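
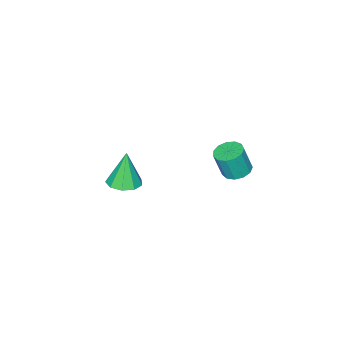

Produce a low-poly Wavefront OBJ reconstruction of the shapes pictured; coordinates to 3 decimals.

v 0.08 -1.53 -3.832
v 0.845 -1.574 -3.687
v -0.24 -1.67 -2.188
v 0.686 -1.065 -3.674
v 0.243 -0.773 -3.736
v -0.276 -0.836 -3.842
v -0.629 -1.224 -3.943
v -0.65 -1.755 -3.993
v -0.329 -2.18 -3.967
v 0.182 -2.302 -3.877
v 0.646 -2.062 -3.767
v -0.841 3.822 -0.204
v -0.314 4.165 -0.249
v -0.052 3.92 0.938
v -0.579 3.578 0.984
v -0.57 4.388 -0.147
v -0.308 4.143 1.041
v -0.912 4.432 -0.062
v -0.651 4.187 1.125
v -1.231 4.283 -0.023
v -0.97 4.038 1.164
v -1.427 3.987 -0.041
v -1.165 3.742 1.146
v -1.436 3.639 -0.111
v -1.175 3.394 1.077
v -1.256 3.349 -0.21
v -0.995 3.104 0.978
v -0.945 3.21 -0.307
v -0.684 2.965 0.88
v -0.6 3.265 -0.371
v -0.339 3.02 0.816
v -0.332 3.497 -0.383
v -0.071 3.252 0.805
v -0.225 3.832 -0.337
v 0.036 3.588 0.85
f 2 1 4
f 2 4 3
f 4 1 5
f 4 5 3
f 5 1 6
f 5 6 3
f 6 1 7
f 6 7 3
f 7 1 8
f 7 8 3
f 8 1 9
f 8 9 3
f 9 1 10
f 9 10 3
f 10 1 11
f 10 11 3
f 11 1 2
f 11 2 3
f 13 12 16
f 13 16 14
f 14 16 17
f 14 17 15
f 16 12 18
f 16 18 17
f 17 18 19
f 17 19 15
f 18 12 20
f 18 20 19
f 19 20 21
f 19 21 15
f 20 12 22
f 20 22 21
f 21 22 23
f 21 23 15
f 22 12 24
f 22 24 23
f 23 24 25
f 23 25 15
f 24 12 26
f 24 26 25
f 25 26 27
f 25 27 15
f 26 12 28
f 26 28 27
f 27 28 29
f 27 29 15
f 28 12 30
f 28 30 29
f 29 30 31
f 29 31 15
f 30 12 32
f 30 32 31
f 31 32 33
f 31 33 15
f 32 12 34
f 32 34 33
f 33 34 35
f 33 35 15
f 34 12 13
f 34 13 35
f 35 13 14
f 35 14 15



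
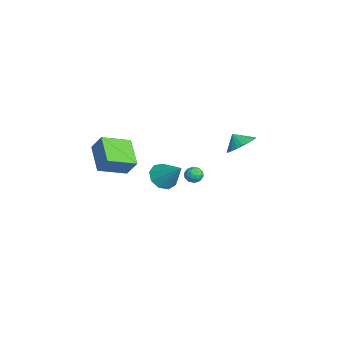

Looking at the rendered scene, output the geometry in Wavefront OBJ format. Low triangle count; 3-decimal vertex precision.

v -2.309 -0.798 -0.267
v -1.611 -0.538 -1.02
v -1.171 0.238 1.147
v -2.128 -0.031 -0.975
v -2.73 0.116 -0.599
v -3.135 -0.164 -0.067
v -3.154 -0.741 0.372
v -2.777 -1.345 0.512
v -2.182 -1.693 0.287
v -1.646 -1.623 -0.196
v -1.421 -1.166 -0.712
v 1.256 -5.072 2.732
v -0.663 -5.332 3.667
v 0.656 -3.251 2.007
v -1.263 -3.51 2.942
v 1.723 -4.47 3.858
v -0.196 -4.729 4.793
v 1.123 -2.648 3.133
v -0.796 -2.908 4.068
v -1.749 4.033 2.7
v -0.989 4.41 3.384
v -2.191 3.507 3.48
v -1.311 4.728 3.416
v -1.708 4.926 3.324
v -2.113 4.969 3.124
v -2.454 4.85 2.851
v -2.674 4.59 2.551
v -2.734 4.234 2.277
v -2.623 3.843 2.077
v -2.361 3.485 1.984
v -1.994 3.221 2.014
v -1.584 3.098 2.164
v -1.202 3.137 2.406
v -0.916 3.33 2.698
v -0.773 3.645 2.991
v -0.799 4.027 3.234
v 2.012 1.086 2.194
v 2.335 1.245 2.712
v 1.985 0.115 2.508
v 2.308 0.274 3.026
v 1.714 0.471 2.953
v 1.73 1.071 2.759
v 2.59 0.289 2.461
v 2.606 0.889 2.267
v 2.692 0.752 2.877
v 2.151 0.865 3.181
v 2.169 0.495 2.039
v 1.628 0.608 2.343
v 2.176 1.251 2.426
v 2.144 0.109 2.794
v 1.795 0.225 2.751
v 1.985 0.318 3.056
v 1.82 1.149 2.453
v 2.01 1.242 2.758
v 1.645 0.787 2.899
v 2.31 0.118 2.462
v 2.5 0.211 2.767
v 2.335 1.042 2.164
v 2.525 1.135 2.469
v 2.675 0.573 2.321
v 2.576 1.054 2.827
v 2.56 0.483 3.011
v 2.726 0.492 2.68
v 2.735 0.845 2.566
v 2.258 1.12 3.006
v 2.242 0.55 3.19
v 1.893 0.666 3.147
v 1.902 1.019 3.033
v 2.468 0.831 3.103
v 2.078 0.81 2.03
v 2.062 0.24 2.214
v 2.418 0.341 2.187
v 2.427 0.694 2.073
v 1.76 0.877 2.209
v 1.744 0.306 2.393
v 1.585 0.515 2.654
v 1.594 0.868 2.54
v 1.852 0.529 2.117
f 2 1 4
f 2 4 3
f 4 1 5
f 4 5 3
f 5 1 6
f 5 6 3
f 6 1 7
f 6 7 3
f 7 1 8
f 7 8 3
f 8 1 9
f 8 9 3
f 9 1 10
f 9 10 3
f 10 1 11
f 10 11 3
f 11 1 2
f 11 2 3
f 13 15 12
f 16 13 12
f 12 15 14
f 14 16 12
f 13 19 15
f 17 13 16
f 17 19 13
f 15 19 14
f 18 16 14
f 14 19 18
f 18 17 16
f 19 17 18
f 21 20 23
f 21 23 22
f 23 20 24
f 23 24 22
f 24 20 25
f 24 25 22
f 25 20 26
f 25 26 22
f 26 20 27
f 26 27 22
f 27 20 28
f 27 28 22
f 28 20 29
f 28 29 22
f 29 20 30
f 29 30 22
f 30 20 31
f 30 31 22
f 31 20 32
f 31 32 22
f 32 20 33
f 32 33 22
f 33 20 34
f 33 34 22
f 34 20 35
f 34 35 22
f 35 20 36
f 35 36 22
f 36 20 21
f 36 21 22
f 37 74 53
f 74 48 77
f 53 77 42
f 74 77 53
f 37 53 49
f 53 42 54
f 49 54 38
f 53 54 49
f 37 49 58
f 49 38 59
f 58 59 44
f 49 59 58
f 37 58 70
f 58 44 73
f 70 73 47
f 58 73 70
f 37 70 74
f 70 47 78
f 74 78 48
f 70 78 74
f 38 54 65
f 54 42 68
f 65 68 46
f 54 68 65
f 42 77 55
f 77 48 76
f 55 76 41
f 77 76 55
f 48 78 75
f 78 47 71
f 75 71 39
f 78 71 75
f 47 73 72
f 73 44 60
f 72 60 43
f 73 60 72
f 44 59 64
f 59 38 61
f 64 61 45
f 59 61 64
f 40 66 52
f 66 46 67
f 52 67 41
f 66 67 52
f 40 52 50
f 52 41 51
f 50 51 39
f 52 51 50
f 40 50 57
f 50 39 56
f 57 56 43
f 50 56 57
f 40 57 62
f 57 43 63
f 62 63 45
f 57 63 62
f 40 62 66
f 62 45 69
f 66 69 46
f 62 69 66
f 41 67 55
f 67 46 68
f 55 68 42
f 67 68 55
f 39 51 75
f 51 41 76
f 75 76 48
f 51 76 75
f 43 56 72
f 56 39 71
f 72 71 47
f 56 71 72
f 45 63 64
f 63 43 60
f 64 60 44
f 63 60 64
f 46 69 65
f 69 45 61
f 65 61 38
f 69 61 65



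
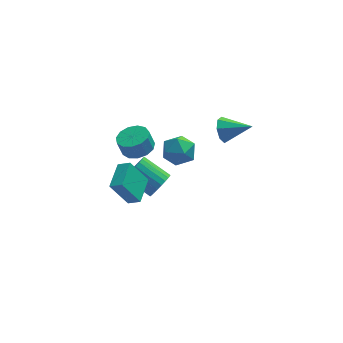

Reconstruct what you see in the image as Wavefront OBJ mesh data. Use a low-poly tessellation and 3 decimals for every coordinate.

v -1.446 1.758 -4.406
v -0.987 1.683 -3.624
v -2.374 2.687 -2.712
v -2.834 2.762 -3.494
v -0.854 1.985 -3.754
v -2.241 2.99 -2.842
v -0.81 2.252 -3.983
v -2.197 3.257 -3.072
v -0.864 2.445 -4.276
v -2.251 3.45 -3.365
v -1.006 2.532 -4.59
v -2.393 3.537 -3.679
v -1.215 2.502 -4.875
v -2.602 3.507 -3.964
v -1.46 2.359 -5.089
v -2.847 3.363 -4.178
v -1.702 2.123 -5.199
v -3.089 3.128 -4.287
v -1.906 1.833 -5.188
v -3.293 2.837 -4.276
v -2.039 1.53 -5.058
v -3.426 2.535 -4.146
v -2.083 1.263 -4.828
v -3.47 2.268 -3.917
v -2.029 1.07 -4.535
v -3.416 2.075 -3.624
v -1.887 0.983 -4.221
v -3.274 1.988 -3.31
v -1.678 1.013 -3.936
v -3.065 2.018 -3.025
v -1.433 1.157 -3.722
v -2.82 2.161 -2.811
v -1.191 1.392 -3.613
v -2.578 2.397 -2.701
v -1.222 2.183 -2.165
v -0.535 3.048 -2.165
v -0.125 1.312 -1.055
v 0.562 2.177 -1.055
v -0.426 2.256 -0.567
v -1.103 2.794 -1.253
v 0.443 1.566 -1.967
v -0.234 2.104 -2.653
v 0.494 2.667 -2.043
v -0.043 3.093 -1.177
v -0.617 1.267 -2.043
v -1.154 1.693 -1.177
v -4.754 -3.704 1.736
v -4.124 -4.023 2.133
v -4.155 -2.162 2.027
v -3.525 -2.481 2.424
v -3.795 -3.779 0.156
v -3.165 -4.098 0.553
v -3.196 -2.237 0.447
v -2.566 -2.556 0.844
v 1.667 -1.041 3.281
v 2.079 -0.599 2.698
v 3.173 -1.579 3.939
v 1.968 -0.258 3.232
v 1.68 -0.376 3.794
v 1.384 -0.884 4.056
v 1.254 -1.483 3.864
v 1.366 -1.824 3.33
v 1.654 -1.706 2.767
v 1.949 -1.198 2.506
v -2.809 0.313 0.857
v -2.028 -0.183 1.112
v -2.329 -0.13 2.138
v -3.111 0.367 1.883
v -1.888 0.339 1.126
v -2.189 0.393 2.152
v -2.041 0.853 1.055
v -2.342 0.907 2.08
v -2.437 1.196 0.921
v -2.738 1.249 1.946
v -2.952 1.258 0.766
v -3.253 1.312 1.792
v -3.421 1.021 0.641
v -3.722 1.074 1.666
v -3.697 0.558 0.584
v -3.998 0.612 1.61
v -3.69 0.018 0.614
v -3.991 0.072 1.64
v -3.404 -0.428 0.721
v -3.705 -0.375 1.747
v -2.929 -0.639 0.872
v -3.23 -0.586 1.897
v -2.416 -0.548 1.018
v -2.717 -0.494 2.043
f 2 1 5
f 2 5 3
f 3 5 6
f 3 6 4
f 5 1 7
f 5 7 6
f 6 7 8
f 6 8 4
f 7 1 9
f 7 9 8
f 8 9 10
f 8 10 4
f 9 1 11
f 9 11 10
f 10 11 12
f 10 12 4
f 11 1 13
f 11 13 12
f 12 13 14
f 12 14 4
f 13 1 15
f 13 15 14
f 14 15 16
f 14 16 4
f 15 1 17
f 15 17 16
f 16 17 18
f 16 18 4
f 17 1 19
f 17 19 18
f 18 19 20
f 18 20 4
f 19 1 21
f 19 21 20
f 20 21 22
f 20 22 4
f 21 1 23
f 21 23 22
f 22 23 24
f 22 24 4
f 23 1 25
f 23 25 24
f 24 25 26
f 24 26 4
f 25 1 27
f 25 27 26
f 26 27 28
f 26 28 4
f 27 1 29
f 27 29 28
f 28 29 30
f 28 30 4
f 29 1 31
f 29 31 30
f 30 31 32
f 30 32 4
f 31 1 33
f 31 33 32
f 32 33 34
f 32 34 4
f 33 1 2
f 33 2 34
f 34 2 3
f 34 3 4
f 35 46 40
f 35 40 36
f 35 36 42
f 35 42 45
f 35 45 46
f 36 40 44
f 40 46 39
f 46 45 37
f 45 42 41
f 42 36 43
f 38 44 39
f 38 39 37
f 38 37 41
f 38 41 43
f 38 43 44
f 39 44 40
f 37 39 46
f 41 37 45
f 43 41 42
f 44 43 36
f 48 50 47
f 51 48 47
f 47 50 49
f 49 51 47
f 48 54 50
f 52 48 51
f 52 54 48
f 50 54 49
f 53 51 49
f 49 54 53
f 53 52 51
f 54 52 53
f 56 55 58
f 56 58 57
f 58 55 59
f 58 59 57
f 59 55 60
f 59 60 57
f 60 55 61
f 60 61 57
f 61 55 62
f 61 62 57
f 62 55 63
f 62 63 57
f 63 55 64
f 63 64 57
f 64 55 56
f 64 56 57
f 66 65 69
f 66 69 67
f 67 69 70
f 67 70 68
f 69 65 71
f 69 71 70
f 70 71 72
f 70 72 68
f 71 65 73
f 71 73 72
f 72 73 74
f 72 74 68
f 73 65 75
f 73 75 74
f 74 75 76
f 74 76 68
f 75 65 77
f 75 77 76
f 76 77 78
f 76 78 68
f 77 65 79
f 77 79 78
f 78 79 80
f 78 80 68
f 79 65 81
f 79 81 80
f 80 81 82
f 80 82 68
f 81 65 83
f 81 83 82
f 82 83 84
f 82 84 68
f 83 65 85
f 83 85 84
f 84 85 86
f 84 86 68
f 85 65 87
f 85 87 86
f 86 87 88
f 86 88 68
f 87 65 66
f 87 66 88
f 88 66 67
f 88 67 68



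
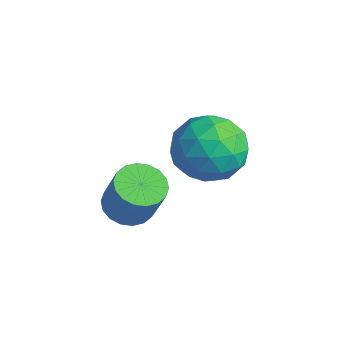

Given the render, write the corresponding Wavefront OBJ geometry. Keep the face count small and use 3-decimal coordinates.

v -3.124 1.256 -2.457
v -2.532 0.998 -2.728
v -1.965 1.026 -1.514
v -2.556 1.284 -1.243
v -2.491 1.306 -2.753
v -1.924 1.334 -1.54
v -2.576 1.604 -2.72
v -2.009 1.632 -1.507
v -2.77 1.833 -2.635
v -2.202 1.861 -1.422
v -3.033 1.948 -2.515
v -2.466 1.975 -1.301
v -3.314 1.926 -2.383
v -2.747 1.953 -1.169
v -3.558 1.771 -2.266
v -2.991 1.798 -1.052
v -3.715 1.514 -2.186
v -3.148 1.542 -0.972
v -3.756 1.206 -2.16
v -3.189 1.234 -0.947
v -3.671 0.908 -2.193
v -3.104 0.936 -0.98
v -3.478 0.679 -2.278
v -2.91 0.707 -1.065
v -3.214 0.565 -2.399
v -2.647 0.592 -1.185
v -2.933 0.587 -2.531
v -2.366 0.614 -1.317
v -2.689 0.742 -2.648
v -2.122 0.769 -1.434
v -2.837 4.659 -1.083
v -2.187 4.03 -1.698
v -4.193 3.57 -1.402
v -3.543 2.941 -2.017
v -3.395 2.987 -0.935
v -2.556 3.661 -0.737
v -3.824 3.939 -2.363
v -2.985 4.613 -2.165
v -2.797 3.586 -2.489
v -2.532 2.997 -1.606
v -3.848 4.603 -1.494
v -3.583 4.014 -0.611
v -2.393 4.441 -1.362
v -3.987 3.159 -1.738
v -3.9 3.187 -1.101
v -3.518 2.817 -1.463
v -2.61 4.223 -0.798
v -2.228 3.853 -1.159
v -2.938 3.24 -0.711
v -4.152 3.747 -1.941
v -3.77 3.377 -2.302
v -2.862 4.783 -1.637
v -2.48 4.413 -1.999
v -3.442 4.36 -2.389
v -2.369 3.809 -2.189
v -3.167 3.169 -2.376
v -3.331 3.756 -2.579
v -2.839 4.152 -2.463
v -2.213 3.463 -1.67
v -3.011 2.823 -1.857
v -2.923 2.85 -1.221
v -2.431 3.246 -1.105
v -2.572 3.202 -2.135
v -3.369 4.777 -1.243
v -4.167 4.137 -1.43
v -3.949 4.354 -1.995
v -3.457 4.75 -1.879
v -3.213 4.431 -0.724
v -4.011 3.791 -0.911
v -3.541 3.448 -0.637
v -3.049 3.844 -0.521
v -3.808 4.398 -0.965
f 2 1 5
f 2 5 3
f 3 5 6
f 3 6 4
f 5 1 7
f 5 7 6
f 6 7 8
f 6 8 4
f 7 1 9
f 7 9 8
f 8 9 10
f 8 10 4
f 9 1 11
f 9 11 10
f 10 11 12
f 10 12 4
f 11 1 13
f 11 13 12
f 12 13 14
f 12 14 4
f 13 1 15
f 13 15 14
f 14 15 16
f 14 16 4
f 15 1 17
f 15 17 16
f 16 17 18
f 16 18 4
f 17 1 19
f 17 19 18
f 18 19 20
f 18 20 4
f 19 1 21
f 19 21 20
f 20 21 22
f 20 22 4
f 21 1 23
f 21 23 22
f 22 23 24
f 22 24 4
f 23 1 25
f 23 25 24
f 24 25 26
f 24 26 4
f 25 1 27
f 25 27 26
f 26 27 28
f 26 28 4
f 27 1 29
f 27 29 28
f 28 29 30
f 28 30 4
f 29 1 2
f 29 2 30
f 30 2 3
f 30 3 4
f 31 68 47
f 68 42 71
f 47 71 36
f 68 71 47
f 31 47 43
f 47 36 48
f 43 48 32
f 47 48 43
f 31 43 52
f 43 32 53
f 52 53 38
f 43 53 52
f 31 52 64
f 52 38 67
f 64 67 41
f 52 67 64
f 31 64 68
f 64 41 72
f 68 72 42
f 64 72 68
f 32 48 59
f 48 36 62
f 59 62 40
f 48 62 59
f 36 71 49
f 71 42 70
f 49 70 35
f 71 70 49
f 42 72 69
f 72 41 65
f 69 65 33
f 72 65 69
f 41 67 66
f 67 38 54
f 66 54 37
f 67 54 66
f 38 53 58
f 53 32 55
f 58 55 39
f 53 55 58
f 34 60 46
f 60 40 61
f 46 61 35
f 60 61 46
f 34 46 44
f 46 35 45
f 44 45 33
f 46 45 44
f 34 44 51
f 44 33 50
f 51 50 37
f 44 50 51
f 34 51 56
f 51 37 57
f 56 57 39
f 51 57 56
f 34 56 60
f 56 39 63
f 60 63 40
f 56 63 60
f 35 61 49
f 61 40 62
f 49 62 36
f 61 62 49
f 33 45 69
f 45 35 70
f 69 70 42
f 45 70 69
f 37 50 66
f 50 33 65
f 66 65 41
f 50 65 66
f 39 57 58
f 57 37 54
f 58 54 38
f 57 54 58
f 40 63 59
f 63 39 55
f 59 55 32
f 63 55 59



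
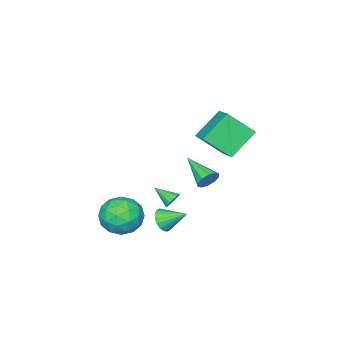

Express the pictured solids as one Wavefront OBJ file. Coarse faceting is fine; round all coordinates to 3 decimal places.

v -2.475 -0.015 0.357
v -3.932 0.245 1.642
v -1.691 1.253 0.991
v -3.148 1.512 2.276
v -1.612 -1.152 1.564
v -3.069 -0.893 2.849
v -0.828 0.115 2.198
v -2.285 0.375 3.483
v 0.99 -0.163 -1.539
v 1.256 0.116 -1.19
v 1.27 -1.177 -0.941
v 1.005 0.104 -1.093
v 0.75 0.02 -1.116
v 0.559 -0.113 -1.252
v 0.484 -0.259 -1.465
v 0.545 -0.38 -1.698
v 0.725 -0.443 -1.888
v 0.976 -0.43 -1.985
v 1.23 -0.347 -1.962
v 1.421 -0.214 -1.826
v 1.496 -0.067 -1.613
v 1.435 0.054 -1.38
v 2.701 -1.215 -3.502
v 3.399 -2.209 -3.615
v 1.921 -1.951 -1.845
v 2.619 -2.945 -1.958
v 3.128 -1.87 -1.69
v 3.61 -1.415 -2.714
v 1.71 -2.745 -2.746
v 2.192 -2.29 -3.77
v 2.786 -3.155 -3.148
v 3.663 -2.614 -2.495
v 1.657 -1.546 -2.965
v 2.534 -1.005 -2.312
v 3.119 -1.647 -3.704
v 2.201 -2.513 -1.756
v 2.501 -1.881 -1.598
v 2.911 -2.465 -1.665
v 3.243 -1.181 -3.174
v 3.653 -1.765 -3.241
v 3.494 -1.566 -2.109
v 1.667 -2.395 -2.219
v 2.077 -2.979 -2.286
v 2.409 -1.695 -3.795
v 2.819 -2.279 -3.862
v 1.826 -2.594 -3.351
v 3.168 -2.788 -3.496
v 2.71 -3.22 -2.522
v 2.175 -3.102 -2.985
v 2.459 -2.835 -3.587
v 3.684 -2.47 -3.112
v 3.225 -2.902 -2.138
v 3.525 -2.27 -1.98
v 3.808 -2.003 -2.582
v 3.323 -3.025 -2.838
v 2.095 -1.258 -3.322
v 1.636 -1.69 -2.348
v 1.512 -2.157 -2.878
v 1.795 -1.89 -3.48
v 2.61 -0.94 -2.938
v 2.152 -1.372 -1.964
v 2.861 -1.325 -1.873
v 3.145 -1.058 -2.475
v 1.997 -1.135 -2.622
v 2.327 0.488 -2.013
v 2.922 0.507 -1.627
v 1.833 1.592 -1.307
v 2.991 0.694 -1.871
v 2.929 0.841 -2.144
v 2.747 0.918 -2.391
v 2.482 0.91 -2.563
v 2.187 0.818 -2.626
v 1.919 0.661 -2.568
v 1.732 0.47 -2.4
v 1.662 0.282 -2.155
v 1.725 0.135 -1.883
v 1.906 0.059 -1.636
v 2.171 0.067 -1.464
v 2.467 0.158 -1.4
v 2.735 0.316 -1.459
v -3.824 -2.274 -3.194
v -3.632 -2.566 -3.789
v -4.136 -4.086 -2.406
v -3.285 -2.521 -3.547
v -3.143 -2.381 -3.17
v -3.261 -2.2 -2.802
v -3.595 -2.048 -2.584
v -4.016 -1.982 -2.599
v -4.364 -2.028 -2.842
v -4.505 -2.168 -3.219
v -4.387 -2.348 -3.587
v -4.054 -2.5 -3.804
f 2 4 1
f 5 2 1
f 1 4 3
f 3 5 1
f 2 8 4
f 6 2 5
f 6 8 2
f 4 8 3
f 7 5 3
f 3 8 7
f 7 6 5
f 8 6 7
f 10 9 12
f 10 12 11
f 12 9 13
f 12 13 11
f 13 9 14
f 13 14 11
f 14 9 15
f 14 15 11
f 15 9 16
f 15 16 11
f 16 9 17
f 16 17 11
f 17 9 18
f 17 18 11
f 18 9 19
f 18 19 11
f 19 9 20
f 19 20 11
f 20 9 21
f 20 21 11
f 21 9 22
f 21 22 11
f 22 9 10
f 22 10 11
f 23 60 39
f 60 34 63
f 39 63 28
f 60 63 39
f 23 39 35
f 39 28 40
f 35 40 24
f 39 40 35
f 23 35 44
f 35 24 45
f 44 45 30
f 35 45 44
f 23 44 56
f 44 30 59
f 56 59 33
f 44 59 56
f 23 56 60
f 56 33 64
f 60 64 34
f 56 64 60
f 24 40 51
f 40 28 54
f 51 54 32
f 40 54 51
f 28 63 41
f 63 34 62
f 41 62 27
f 63 62 41
f 34 64 61
f 64 33 57
f 61 57 25
f 64 57 61
f 33 59 58
f 59 30 46
f 58 46 29
f 59 46 58
f 30 45 50
f 45 24 47
f 50 47 31
f 45 47 50
f 26 52 38
f 52 32 53
f 38 53 27
f 52 53 38
f 26 38 36
f 38 27 37
f 36 37 25
f 38 37 36
f 26 36 43
f 36 25 42
f 43 42 29
f 36 42 43
f 26 43 48
f 43 29 49
f 48 49 31
f 43 49 48
f 26 48 52
f 48 31 55
f 52 55 32
f 48 55 52
f 27 53 41
f 53 32 54
f 41 54 28
f 53 54 41
f 25 37 61
f 37 27 62
f 61 62 34
f 37 62 61
f 29 42 58
f 42 25 57
f 58 57 33
f 42 57 58
f 31 49 50
f 49 29 46
f 50 46 30
f 49 46 50
f 32 55 51
f 55 31 47
f 51 47 24
f 55 47 51
f 66 65 68
f 66 68 67
f 68 65 69
f 68 69 67
f 69 65 70
f 69 70 67
f 70 65 71
f 70 71 67
f 71 65 72
f 71 72 67
f 72 65 73
f 72 73 67
f 73 65 74
f 73 74 67
f 74 65 75
f 74 75 67
f 75 65 76
f 75 76 67
f 76 65 77
f 76 77 67
f 77 65 78
f 77 78 67
f 78 65 79
f 78 79 67
f 79 65 80
f 79 80 67
f 80 65 66
f 80 66 67
f 82 81 84
f 82 84 83
f 84 81 85
f 84 85 83
f 85 81 86
f 85 86 83
f 86 81 87
f 86 87 83
f 87 81 88
f 87 88 83
f 88 81 89
f 88 89 83
f 89 81 90
f 89 90 83
f 90 81 91
f 90 91 83
f 91 81 92
f 91 92 83
f 92 81 82
f 92 82 83



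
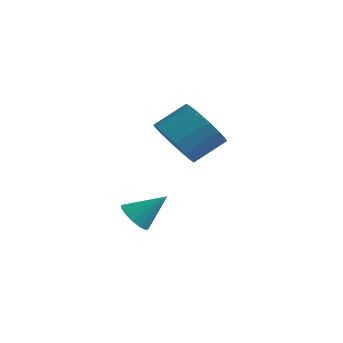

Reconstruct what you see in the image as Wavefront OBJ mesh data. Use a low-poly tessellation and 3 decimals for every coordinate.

v -1.298 -1.477 -2.718
v -1.005 -1.886 -2.635
v -0.722 -0.923 -2.022
v -0.888 -1.758 -2.834
v -0.882 -1.554 -3.002
v -0.987 -1.33 -3.094
v -1.176 -1.145 -3.085
v -1.397 -1.05 -2.977
v -1.592 -1.069 -2.8
v -1.708 -1.197 -2.601
v -1.715 -1.401 -2.433
v -1.61 -1.625 -2.341
v -1.421 -1.81 -2.35
v -1.2 -1.905 -2.458
v -0.593 -0.829 -0.227
v -0.083 -1.342 0.036
v 0.342 -0.605 0.651
v -0.167 -0.091 0.387
v 0.092 -1.177 -0.282
v 0.517 -0.44 0.333
v 0.083 -0.919 -0.586
v 0.508 -0.182 0.029
v -0.107 -0.637 -0.793
v 0.318 0.101 -0.178
v -0.427 -0.406 -0.849
v -0.002 0.332 -0.234
v -0.791 -0.288 -0.738
v -0.366 0.449 -0.124
v -1.102 -0.315 -0.491
v -0.677 0.422 0.124
v -1.277 -0.48 -0.173
v -0.852 0.257 0.442
v -1.268 -0.738 0.131
v -0.843 -0.001 0.746
v -1.078 -1.021 0.338
v -0.653 -0.283 0.953
v -0.758 -1.252 0.394
v -0.333 -0.514 1.009
v -0.394 -1.369 0.284
v 0.031 -0.632 0.898
f 2 1 4
f 2 4 3
f 4 1 5
f 4 5 3
f 5 1 6
f 5 6 3
f 6 1 7
f 6 7 3
f 7 1 8
f 7 8 3
f 8 1 9
f 8 9 3
f 9 1 10
f 9 10 3
f 10 1 11
f 10 11 3
f 11 1 12
f 11 12 3
f 12 1 13
f 12 13 3
f 13 1 14
f 13 14 3
f 14 1 2
f 14 2 3
f 16 15 19
f 16 19 17
f 17 19 20
f 17 20 18
f 19 15 21
f 19 21 20
f 20 21 22
f 20 22 18
f 21 15 23
f 21 23 22
f 22 23 24
f 22 24 18
f 23 15 25
f 23 25 24
f 24 25 26
f 24 26 18
f 25 15 27
f 25 27 26
f 26 27 28
f 26 28 18
f 27 15 29
f 27 29 28
f 28 29 30
f 28 30 18
f 29 15 31
f 29 31 30
f 30 31 32
f 30 32 18
f 31 15 33
f 31 33 32
f 32 33 34
f 32 34 18
f 33 15 35
f 33 35 34
f 34 35 36
f 34 36 18
f 35 15 37
f 35 37 36
f 36 37 38
f 36 38 18
f 37 15 39
f 37 39 38
f 38 39 40
f 38 40 18
f 39 15 16
f 39 16 40
f 40 16 17
f 40 17 18



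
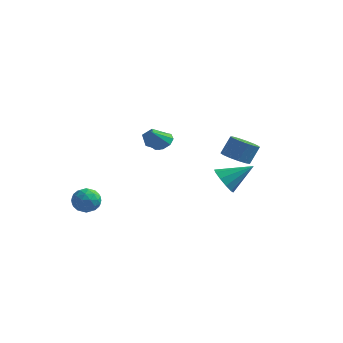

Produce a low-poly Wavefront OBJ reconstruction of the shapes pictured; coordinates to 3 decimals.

v -3.671 -2.897 -2.308
v -2.893 -3.297 -2.428
v -4.087 -3.963 -1.452
v -3.309 -4.363 -1.572
v -3.352 -3.611 -1.112
v -3.095 -2.952 -1.64
v -3.885 -4.308 -2.24
v -3.628 -3.649 -2.768
v -3.025 -4.169 -2.386
v -2.696 -3.738 -1.689
v -4.284 -3.522 -2.191
v -3.955 -3.091 -1.494
v -3.246 -3.003 -2.443
v -3.734 -4.257 -1.437
v -3.76 -3.815 -1.166
v -3.302 -4.05 -1.237
v -3.364 -2.8 -1.98
v -2.907 -3.036 -2.051
v -3.177 -3.22 -1.277
v -4.073 -4.224 -1.829
v -3.616 -4.46 -1.9
v -3.678 -3.21 -2.643
v -3.22 -3.445 -2.714
v -3.803 -4.04 -2.603
v -2.866 -3.751 -2.489
v -3.11 -4.378 -1.986
v -3.449 -4.345 -2.378
v -3.298 -3.958 -2.689
v -2.672 -3.498 -2.079
v -2.917 -4.125 -1.576
v -2.942 -3.683 -1.306
v -2.791 -3.295 -1.616
v -2.75 -4.011 -2.055
v -4.063 -3.135 -2.304
v -4.308 -3.762 -1.801
v -4.189 -3.965 -2.264
v -4.038 -3.577 -2.574
v -3.87 -2.882 -1.894
v -4.114 -3.509 -1.391
v -3.682 -3.302 -1.191
v -3.531 -2.915 -1.502
v -4.23 -3.249 -1.825
v 1.589 2.704 -1.842
v 2.139 1.908 -1.779
v 2.931 3.716 -0.778
v 2.303 2.208 -2.272
v 2.194 2.697 -2.6
v 1.854 3.19 -2.639
v 1.413 3.496 -2.374
v 1.038 3.5 -1.905
v 0.874 3.2 -1.413
v 0.983 2.71 -1.085
v 1.323 2.218 -1.046
v 1.765 1.912 -1.311
v 3.682 -0.011 1.373
v 4.269 0.489 0.972
v 4.585 1.012 2.085
v 3.998 0.511 2.487
v 3.849 0.742 0.972
v 4.166 1.265 2.086
v 3.376 0.756 1.1
v 3.692 1.279 2.214
v 3 0.526 1.315
v 3.317 1.049 2.428
v 2.841 0.126 1.548
v 3.157 0.648 2.662
v 2.948 -0.318 1.726
v 3.265 0.204 2.839
v 3.289 -0.665 1.792
v 3.605 -0.142 2.905
v 3.754 -0.804 1.725
v 4.07 -0.281 2.838
v 4.196 -0.691 1.546
v 4.513 -0.169 2.66
v 4.475 -0.363 1.313
v 4.792 0.16 2.426
v 4.502 0.078 1.098
v 4.819 0.6 2.212
v -0.41 -0.76 2.096
v 0.244 -0.636 2.372
v -0.67 -1.54 3.064
v -0.079 -0.308 2.548
v -0.556 -0.192 2.514
v -0.965 -0.342 2.283
v -1.114 -0.687 1.965
v -0.934 -1.067 1.708
v -0.508 -1.303 1.633
v -0.036 -1.285 1.774
v 0.26 -1.022 2.066
v -2.107 1.984 0.117
v -2.502 1.113 0.661
v -2.675 2.569 0.642
v -3.069 1.698 1.186
v -1.511 2.062 0.674
v -1.905 1.191 1.218
v -2.078 2.647 1.199
v -2.473 1.776 1.743
f 1 38 17
f 38 12 41
f 17 41 6
f 38 41 17
f 1 17 13
f 17 6 18
f 13 18 2
f 17 18 13
f 1 13 22
f 13 2 23
f 22 23 8
f 13 23 22
f 1 22 34
f 22 8 37
f 34 37 11
f 22 37 34
f 1 34 38
f 34 11 42
f 38 42 12
f 34 42 38
f 2 18 29
f 18 6 32
f 29 32 10
f 18 32 29
f 6 41 19
f 41 12 40
f 19 40 5
f 41 40 19
f 12 42 39
f 42 11 35
f 39 35 3
f 42 35 39
f 11 37 36
f 37 8 24
f 36 24 7
f 37 24 36
f 8 23 28
f 23 2 25
f 28 25 9
f 23 25 28
f 4 30 16
f 30 10 31
f 16 31 5
f 30 31 16
f 4 16 14
f 16 5 15
f 14 15 3
f 16 15 14
f 4 14 21
f 14 3 20
f 21 20 7
f 14 20 21
f 4 21 26
f 21 7 27
f 26 27 9
f 21 27 26
f 4 26 30
f 26 9 33
f 30 33 10
f 26 33 30
f 5 31 19
f 31 10 32
f 19 32 6
f 31 32 19
f 3 15 39
f 15 5 40
f 39 40 12
f 15 40 39
f 7 20 36
f 20 3 35
f 36 35 11
f 20 35 36
f 9 27 28
f 27 7 24
f 28 24 8
f 27 24 28
f 10 33 29
f 33 9 25
f 29 25 2
f 33 25 29
f 44 43 46
f 44 46 45
f 46 43 47
f 46 47 45
f 47 43 48
f 47 48 45
f 48 43 49
f 48 49 45
f 49 43 50
f 49 50 45
f 50 43 51
f 50 51 45
f 51 43 52
f 51 52 45
f 52 43 53
f 52 53 45
f 53 43 54
f 53 54 45
f 54 43 44
f 54 44 45
f 56 55 59
f 56 59 57
f 57 59 60
f 57 60 58
f 59 55 61
f 59 61 60
f 60 61 62
f 60 62 58
f 61 55 63
f 61 63 62
f 62 63 64
f 62 64 58
f 63 55 65
f 63 65 64
f 64 65 66
f 64 66 58
f 65 55 67
f 65 67 66
f 66 67 68
f 66 68 58
f 67 55 69
f 67 69 68
f 68 69 70
f 68 70 58
f 69 55 71
f 69 71 70
f 70 71 72
f 70 72 58
f 71 55 73
f 71 73 72
f 72 73 74
f 72 74 58
f 73 55 75
f 73 75 74
f 74 75 76
f 74 76 58
f 75 55 77
f 75 77 76
f 76 77 78
f 76 78 58
f 77 55 56
f 77 56 78
f 78 56 57
f 78 57 58
f 80 79 82
f 80 82 81
f 82 79 83
f 82 83 81
f 83 79 84
f 83 84 81
f 84 79 85
f 84 85 81
f 85 79 86
f 85 86 81
f 86 79 87
f 86 87 81
f 87 79 88
f 87 88 81
f 88 79 89
f 88 89 81
f 89 79 80
f 89 80 81
f 91 93 90
f 94 91 90
f 90 93 92
f 92 94 90
f 91 97 93
f 95 91 94
f 95 97 91
f 93 97 92
f 96 94 92
f 92 97 96
f 96 95 94
f 97 95 96



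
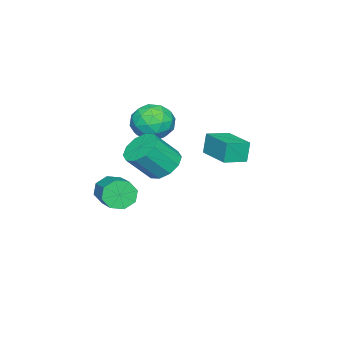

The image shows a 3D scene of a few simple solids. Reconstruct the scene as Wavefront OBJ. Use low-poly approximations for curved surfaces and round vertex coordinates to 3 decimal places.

v 2.966 -4.044 -3.437
v 3.503 -4.256 -4.114
v 4.772 -3.068 -3.479
v 4.234 -2.856 -2.803
v 3.09 -3.735 -4.263
v 4.358 -2.548 -3.628
v 2.604 -3.395 -3.928
v 3.872 -2.208 -3.293
v 2.33 -3.435 -3.306
v 3.598 -2.247 -2.671
v 2.428 -3.832 -2.761
v 3.697 -2.644 -2.126
v 2.842 -4.352 -2.612
v 4.11 -3.165 -1.977
v 3.328 -4.692 -2.947
v 4.596 -3.505 -2.312
v 3.602 -4.653 -3.569
v 4.87 -3.465 -2.934
v 1.663 -1.644 0.678
v 2.381 -2.552 0.534
v 0.239 -2.828 1.046
v 0.957 -3.736 0.902
v 1.087 -3.031 1.823
v 1.967 -2.299 1.595
v 0.653 -3.081 -0.015
v 1.533 -2.349 -0.243
v 1.757 -3.441 0.105
v 2.025 -3.409 1.241
v 0.595 -1.971 0.339
v 0.863 -1.939 1.475
v 2.147 -1.994 0.573
v 0.473 -3.386 1.007
v 0.549 -2.971 1.548
v 0.971 -3.505 1.463
v 1.904 -1.845 1.197
v 2.326 -2.379 1.112
v 1.565 -2.66 1.87
v 0.294 -3.001 0.468
v 0.716 -3.535 0.383
v 1.649 -1.875 0.117
v 2.071 -2.409 0.032
v 1.055 -2.72 -0.29
v 2.202 -3.05 0.237
v 1.365 -3.746 0.454
v 1.187 -3.361 -0.085
v 1.704 -2.931 -0.219
v 2.36 -3.032 0.904
v 1.523 -3.728 1.121
v 1.599 -3.313 1.662
v 2.116 -2.883 1.528
v 1.993 -3.554 0.653
v 1.097 -1.652 0.459
v 0.26 -2.348 0.676
v 0.504 -2.497 0.052
v 1.021 -2.067 -0.082
v 1.255 -1.634 1.126
v 0.418 -2.33 1.343
v 0.916 -2.449 1.799
v 1.433 -2.019 1.665
v 0.627 -1.826 0.927
v 3.061 0.913 0.431
v 2.809 0.938 1.543
v 2.058 1.581 0.188
v 1.805 1.606 1.299
v 4.055 2.474 0.621
v 3.802 2.499 1.732
v 3.051 3.142 0.377
v 2.799 3.167 1.489
v 2.871 -1.205 -1.013
v 3.765 -0.985 -1.451
v 4.644 -1.795 -0.065
v 3.749 -2.015 0.373
v 3.611 -0.505 -1.073
v 4.489 -1.316 0.313
v 3.174 -0.293 -0.671
v 4.052 -1.103 0.715
v 2.621 -0.428 -0.4
v 3.499 -1.239 0.985
v 2.164 -0.861 -0.364
v 3.042 -1.671 1.022
v 1.976 -1.425 -0.575
v 2.855 -2.235 0.811
v 2.131 -1.904 -0.953
v 3.009 -2.715 0.433
v 2.568 -2.117 -1.355
v 3.446 -2.927 0.031
v 3.121 -1.981 -1.625
v 3.999 -2.792 -0.24
v 3.578 -1.549 -1.662
v 4.456 -2.359 -0.276
f 2 1 5
f 2 5 3
f 3 5 6
f 3 6 4
f 5 1 7
f 5 7 6
f 6 7 8
f 6 8 4
f 7 1 9
f 7 9 8
f 8 9 10
f 8 10 4
f 9 1 11
f 9 11 10
f 10 11 12
f 10 12 4
f 11 1 13
f 11 13 12
f 12 13 14
f 12 14 4
f 13 1 15
f 13 15 14
f 14 15 16
f 14 16 4
f 15 1 17
f 15 17 16
f 16 17 18
f 16 18 4
f 17 1 2
f 17 2 18
f 18 2 3
f 18 3 4
f 19 56 35
f 56 30 59
f 35 59 24
f 56 59 35
f 19 35 31
f 35 24 36
f 31 36 20
f 35 36 31
f 19 31 40
f 31 20 41
f 40 41 26
f 31 41 40
f 19 40 52
f 40 26 55
f 52 55 29
f 40 55 52
f 19 52 56
f 52 29 60
f 56 60 30
f 52 60 56
f 20 36 47
f 36 24 50
f 47 50 28
f 36 50 47
f 24 59 37
f 59 30 58
f 37 58 23
f 59 58 37
f 30 60 57
f 60 29 53
f 57 53 21
f 60 53 57
f 29 55 54
f 55 26 42
f 54 42 25
f 55 42 54
f 26 41 46
f 41 20 43
f 46 43 27
f 41 43 46
f 22 48 34
f 48 28 49
f 34 49 23
f 48 49 34
f 22 34 32
f 34 23 33
f 32 33 21
f 34 33 32
f 22 32 39
f 32 21 38
f 39 38 25
f 32 38 39
f 22 39 44
f 39 25 45
f 44 45 27
f 39 45 44
f 22 44 48
f 44 27 51
f 48 51 28
f 44 51 48
f 23 49 37
f 49 28 50
f 37 50 24
f 49 50 37
f 21 33 57
f 33 23 58
f 57 58 30
f 33 58 57
f 25 38 54
f 38 21 53
f 54 53 29
f 38 53 54
f 27 45 46
f 45 25 42
f 46 42 26
f 45 42 46
f 28 51 47
f 51 27 43
f 47 43 20
f 51 43 47
f 62 64 61
f 65 62 61
f 61 64 63
f 63 65 61
f 62 68 64
f 66 62 65
f 66 68 62
f 64 68 63
f 67 65 63
f 63 68 67
f 67 66 65
f 68 66 67
f 70 69 73
f 70 73 71
f 71 73 74
f 71 74 72
f 73 69 75
f 73 75 74
f 74 75 76
f 74 76 72
f 75 69 77
f 75 77 76
f 76 77 78
f 76 78 72
f 77 69 79
f 77 79 78
f 78 79 80
f 78 80 72
f 79 69 81
f 79 81 80
f 80 81 82
f 80 82 72
f 81 69 83
f 81 83 82
f 82 83 84
f 82 84 72
f 83 69 85
f 83 85 84
f 84 85 86
f 84 86 72
f 85 69 87
f 85 87 86
f 86 87 88
f 86 88 72
f 87 69 89
f 87 89 88
f 88 89 90
f 88 90 72
f 89 69 70
f 89 70 90
f 90 70 71
f 90 71 72



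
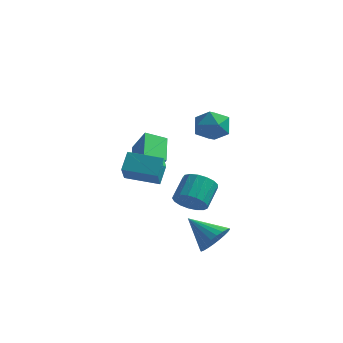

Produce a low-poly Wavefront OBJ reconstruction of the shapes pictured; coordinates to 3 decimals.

v 0.596 0.199 -3.132
v 1.497 -0.08 -2.771
v 1.504 1.241 -1.766
v 0.604 1.521 -2.128
v 1.606 0.204 -3.146
v 1.614 1.526 -2.142
v 1.484 0.487 -3.518
v 1.491 1.809 -2.514
v 1.159 0.705 -3.802
v 1.166 2.027 -2.797
v 0.704 0.806 -3.932
v 0.712 2.128 -2.928
v 0.225 0.769 -3.879
v 0.232 2.09 -2.875
v -0.169 0.601 -3.655
v -0.162 1.922 -2.651
v -0.388 0.341 -3.311
v -0.38 1.662 -2.307
v -0.381 0.048 -2.926
v -0.374 1.37 -1.922
v -0.15 -0.21 -2.589
v -0.143 1.112 -1.584
v 0.251 -0.374 -2.375
v 0.259 0.948 -1.371
v 0.732 -0.407 -2.336
v 0.739 0.915 -1.331
v 1.182 -0.301 -2.478
v 1.189 1.021 -1.474
v -2.08 -2.533 -0.103
v -2.133 -1.696 0.85
v -2.628 -1.127 -1.369
v -2.681 -0.289 -0.416
v -0.199 -2.071 -0.404
v -0.252 -1.233 0.549
v -0.747 -0.664 -1.67
v -0.8 0.173 -0.717
v 3.336 -2.695 -4.079
v 3.947 -2.625 -3.215
v 1.704 -2.485 -2.941
v 3.92 -2.227 -3.327
v 3.804 -1.901 -3.554
v 3.616 -1.696 -3.86
v 3.386 -1.643 -4.2
v 3.149 -1.75 -4.521
v 2.94 -2 -4.775
v 2.791 -2.357 -4.923
v 2.725 -2.765 -4.942
v 2.752 -3.162 -4.83
v 2.868 -3.488 -4.604
v 3.055 -3.693 -4.297
v 3.285 -3.746 -3.958
v 3.523 -3.64 -3.637
v 3.732 -3.389 -3.383
v 3.881 -3.032 -3.235
v 2.369 0.871 2.534
v 2.736 0.341 3.443
v 1.164 -0.441 2.257
v 1.531 -0.971 3.166
v 0.976 -0.01 3.267
v 1.721 0.801 3.438
v 2.179 -0.901 2.262
v 2.924 -0.09 2.433
v 2.619 -0.754 3.275
v 1.876 -0.203 3.896
v 2.024 0.103 1.804
v 1.281 0.654 2.425
v -3.399 1.208 -1.806
v -2.464 0.908 -0.418
v -4.162 2.939 -0.918
v -3.227 2.639 0.47
v -2.393 1.921 -2.33
v -1.458 1.621 -0.942
v -3.156 3.652 -1.442
v -2.221 3.352 -0.054
f 2 1 5
f 2 5 3
f 3 5 6
f 3 6 4
f 5 1 7
f 5 7 6
f 6 7 8
f 6 8 4
f 7 1 9
f 7 9 8
f 8 9 10
f 8 10 4
f 9 1 11
f 9 11 10
f 10 11 12
f 10 12 4
f 11 1 13
f 11 13 12
f 12 13 14
f 12 14 4
f 13 1 15
f 13 15 14
f 14 15 16
f 14 16 4
f 15 1 17
f 15 17 16
f 16 17 18
f 16 18 4
f 17 1 19
f 17 19 18
f 18 19 20
f 18 20 4
f 19 1 21
f 19 21 20
f 20 21 22
f 20 22 4
f 21 1 23
f 21 23 22
f 22 23 24
f 22 24 4
f 23 1 25
f 23 25 24
f 24 25 26
f 24 26 4
f 25 1 27
f 25 27 26
f 26 27 28
f 26 28 4
f 27 1 2
f 27 2 28
f 28 2 3
f 28 3 4
f 30 32 29
f 33 30 29
f 29 32 31
f 31 33 29
f 30 36 32
f 34 30 33
f 34 36 30
f 32 36 31
f 35 33 31
f 31 36 35
f 35 34 33
f 36 34 35
f 38 37 40
f 38 40 39
f 40 37 41
f 40 41 39
f 41 37 42
f 41 42 39
f 42 37 43
f 42 43 39
f 43 37 44
f 43 44 39
f 44 37 45
f 44 45 39
f 45 37 46
f 45 46 39
f 46 37 47
f 46 47 39
f 47 37 48
f 47 48 39
f 48 37 49
f 48 49 39
f 49 37 50
f 49 50 39
f 50 37 51
f 50 51 39
f 51 37 52
f 51 52 39
f 52 37 53
f 52 53 39
f 53 37 54
f 53 54 39
f 54 37 38
f 54 38 39
f 55 66 60
f 55 60 56
f 55 56 62
f 55 62 65
f 55 65 66
f 56 60 64
f 60 66 59
f 66 65 57
f 65 62 61
f 62 56 63
f 58 64 59
f 58 59 57
f 58 57 61
f 58 61 63
f 58 63 64
f 59 64 60
f 57 59 66
f 61 57 65
f 63 61 62
f 64 63 56
f 68 70 67
f 71 68 67
f 67 70 69
f 69 71 67
f 68 74 70
f 72 68 71
f 72 74 68
f 70 74 69
f 73 71 69
f 69 74 73
f 73 72 71
f 74 72 73



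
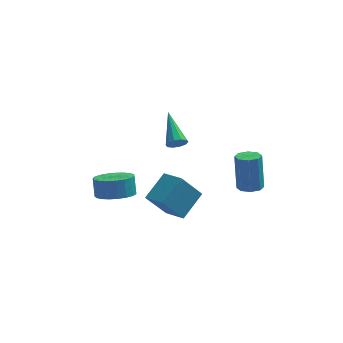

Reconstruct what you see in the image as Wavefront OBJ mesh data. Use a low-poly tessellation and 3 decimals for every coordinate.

v -1.062 -3.009 0.723
v -0.102 -1.81 1.643
v -1.925 -2.001 0.309
v -0.965 -0.802 1.229
v -0.015 -2.718 -0.749
v 0.945 -1.519 0.171
v -0.878 -1.71 -1.163
v 0.082 -0.511 -0.243
v 3.192 -4.142 2.821
v 3.681 -3.693 2.726
v 3.576 -3.17 4.664
v 3.088 -3.618 4.759
v 3.214 -3.495 2.648
v 3.11 -2.972 4.585
v 2.735 -3.676 2.671
v 2.63 -3.152 4.608
v 2.524 -4.129 2.782
v 2.419 -3.606 4.719
v 2.704 -4.59 2.916
v 2.599 -4.067 4.854
v 3.17 -4.788 2.995
v 3.066 -4.265 4.932
v 3.65 -4.608 2.972
v 3.545 -4.084 4.909
v 3.861 -4.154 2.861
v 3.756 -3.631 4.798
v -0.275 0.927 2.199
v -0.075 0.684 2.698
v -0.705 2.793 3.281
v 0.206 0.845 2.531
v 0.303 1.038 2.237
v 0.179 1.188 1.929
v -0.118 1.238 1.724
v -0.475 1.17 1.7
v -0.756 1.008 1.867
v -0.853 0.815 2.161
v -0.73 0.665 2.47
v -0.432 0.615 2.675
v -3.425 -0.983 -0.278
v -2.917 -0.116 -0.647
v -3.008 0.369 0.369
v -3.515 -0.497 0.738
v -3.343 -0.017 -0.732
v -3.433 0.468 0.284
v -3.782 -0.085 -0.738
v -3.873 0.4 0.278
v -4.16 -0.309 -0.665
v -4.25 0.177 0.351
v -4.411 -0.649 -0.525
v -4.501 -0.163 0.491
v -4.491 -1.046 -0.342
v -4.581 -0.561 0.674
v -4.387 -1.433 -0.149
v -4.477 -0.947 0.868
v -4.116 -1.742 0.023
v -4.207 -1.256 1.039
v -3.726 -1.919 0.142
v -3.817 -1.434 1.159
v -3.284 -1.935 0.189
v -3.374 -1.45 1.205
v -2.866 -1.786 0.155
v -2.956 -1.301 1.171
v -2.545 -1.498 0.046
v -2.635 -1.013 1.062
v -2.376 -1.121 -0.119
v -2.466 -0.636 0.897
v -2.388 -0.72 -0.312
v -2.478 -0.235 0.705
v -2.58 -0.365 -0.498
v -2.67 0.121 0.518
f 2 4 1
f 5 2 1
f 1 4 3
f 3 5 1
f 2 8 4
f 6 2 5
f 6 8 2
f 4 8 3
f 7 5 3
f 3 8 7
f 7 6 5
f 8 6 7
f 10 9 13
f 10 13 11
f 11 13 14
f 11 14 12
f 13 9 15
f 13 15 14
f 14 15 16
f 14 16 12
f 15 9 17
f 15 17 16
f 16 17 18
f 16 18 12
f 17 9 19
f 17 19 18
f 18 19 20
f 18 20 12
f 19 9 21
f 19 21 20
f 20 21 22
f 20 22 12
f 21 9 23
f 21 23 22
f 22 23 24
f 22 24 12
f 23 9 25
f 23 25 24
f 24 25 26
f 24 26 12
f 25 9 10
f 25 10 26
f 26 10 11
f 26 11 12
f 28 27 30
f 28 30 29
f 30 27 31
f 30 31 29
f 31 27 32
f 31 32 29
f 32 27 33
f 32 33 29
f 33 27 34
f 33 34 29
f 34 27 35
f 34 35 29
f 35 27 36
f 35 36 29
f 36 27 37
f 36 37 29
f 37 27 38
f 37 38 29
f 38 27 28
f 38 28 29
f 40 39 43
f 40 43 41
f 41 43 44
f 41 44 42
f 43 39 45
f 43 45 44
f 44 45 46
f 44 46 42
f 45 39 47
f 45 47 46
f 46 47 48
f 46 48 42
f 47 39 49
f 47 49 48
f 48 49 50
f 48 50 42
f 49 39 51
f 49 51 50
f 50 51 52
f 50 52 42
f 51 39 53
f 51 53 52
f 52 53 54
f 52 54 42
f 53 39 55
f 53 55 54
f 54 55 56
f 54 56 42
f 55 39 57
f 55 57 56
f 56 57 58
f 56 58 42
f 57 39 59
f 57 59 58
f 58 59 60
f 58 60 42
f 59 39 61
f 59 61 60
f 60 61 62
f 60 62 42
f 61 39 63
f 61 63 62
f 62 63 64
f 62 64 42
f 63 39 65
f 63 65 64
f 64 65 66
f 64 66 42
f 65 39 67
f 65 67 66
f 66 67 68
f 66 68 42
f 67 39 69
f 67 69 68
f 68 69 70
f 68 70 42
f 69 39 40
f 69 40 70
f 70 40 41
f 70 41 42



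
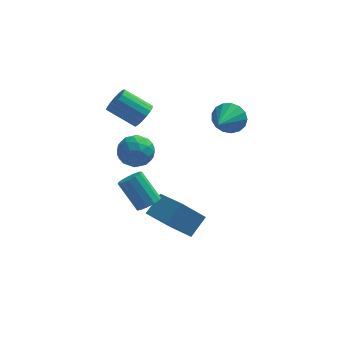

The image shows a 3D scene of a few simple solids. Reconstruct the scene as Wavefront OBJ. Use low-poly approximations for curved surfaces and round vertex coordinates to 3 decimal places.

v 4.275 1.966 1.856
v 4.815 2.131 2.693
v 3.665 0.274 2.584
v 4.385 2.329 2.792
v 3.93 2.443 2.677
v 3.554 2.448 2.373
v 3.343 2.343 1.951
v 3.345 2.151 1.508
v 3.561 1.917 1.144
v 3.94 1.694 0.943
v 4.396 1.533 0.952
v 4.824 1.472 1.167
v 5.126 1.524 1.541
v 5.234 1.677 1.987
v 5.121 1.896 2.403
v 2.308 -2.02 -4.763
v 1.051 -2.606 -3.159
v 1.152 -0.604 -5.152
v -0.106 -1.189 -3.549
v 3.066 -1.151 -3.851
v 1.808 -1.736 -2.248
v 1.909 0.266 -4.241
v 0.652 -0.32 -2.637
v -0.469 1.365 0.637
v 0.223 0.541 0.831
v -1.543 0.259 -0.231
v -0.851 -0.565 -0.037
v -1.418 -0.121 0.786
v -0.754 0.563 1.323
v -0.566 0.237 -0.723
v 0.098 0.921 -0.186
v 0.162 -0.157 -0.009
v -0.364 -0.378 0.924
v -0.956 1.178 -0.324
v -1.482 0.957 0.609
v -0.029 1.05 0.81
v -1.291 -0.25 -0.21
v -1.624 0.011 0.274
v -1.218 -0.473 0.388
v -0.603 1.063 1.099
v -0.196 0.578 1.214
v -1.16 0.19 1.187
v -1.124 0.222 -0.614
v -0.717 -0.263 -0.499
v -0.102 1.273 0.212
v 0.304 0.789 0.326
v -0.16 0.61 -0.587
v 0.342 0.156 0.431
v -0.289 -0.494 -0.079
v -0.121 -0.023 -0.483
v 0.269 0.379 -0.167
v 0.033 0.026 0.979
v -0.598 -0.624 0.469
v -0.931 -0.363 0.953
v -0.541 0.039 1.268
v -0.002 -0.384 0.485
v -0.722 1.424 0.131
v -1.353 0.774 -0.379
v -0.779 0.761 -0.668
v -0.389 1.163 -0.353
v -1.031 1.294 0.679
v -1.662 0.644 0.169
v -1.589 0.421 0.767
v -1.199 0.823 1.083
v -1.318 1.184 0.115
v 0.099 -2.259 -1.878
v 0.73 -2.027 -1.569
v -0.288 -1.248 -0.074
v -0.919 -1.481 -0.382
v 0.601 -1.719 -1.818
v -0.418 -0.94 -0.322
v 0.312 -1.582 -2.086
v -0.707 -0.803 -0.59
v -0.045 -1.66 -2.288
v -1.063 -0.881 -0.792
v -0.356 -1.929 -2.359
v -1.374 -1.15 -0.864
v -0.522 -2.303 -2.278
v -1.54 -1.524 -0.782
v -0.491 -2.663 -2.07
v -1.509 -1.884 -0.574
v -0.273 -2.894 -1.801
v -1.291 -2.115 -0.305
v 0.063 -2.925 -1.556
v -0.955 -2.146 -0.06
v 0.411 -2.744 -1.413
v -0.607 -1.965 0.082
v 0.66 -2.409 -1.419
v -0.359 -1.63 0.077
v -0.287 1.894 2.005
v 0.186 2.315 2.542
v -1.321 2.666 3.593
v -1.793 2.246 3.055
v 0.069 2.591 2.282
v -1.438 2.942 3.332
v -0.13 2.708 1.958
v -1.636 3.059 3.009
v -0.364 2.638 1.645
v -1.871 2.99 2.696
v -0.581 2.398 1.414
v -2.087 2.75 2.465
v -0.73 2.043 1.319
v -2.237 2.394 2.37
v -0.778 1.653 1.381
v -2.285 2.004 2.431
v -0.713 1.319 1.585
v -2.22 1.67 2.636
v -0.551 1.117 1.886
v -2.057 1.468 2.937
v -0.328 1.092 2.214
v -1.834 1.443 3.265
v -0.095 1.252 2.494
v -1.602 1.603 3.545
v 0.093 1.558 2.662
v -1.413 1.91 3.712
v 0.195 1.942 2.679
v -1.312 2.293 3.73
f 2 1 4
f 2 4 3
f 4 1 5
f 4 5 3
f 5 1 6
f 5 6 3
f 6 1 7
f 6 7 3
f 7 1 8
f 7 8 3
f 8 1 9
f 8 9 3
f 9 1 10
f 9 10 3
f 10 1 11
f 10 11 3
f 11 1 12
f 11 12 3
f 12 1 13
f 12 13 3
f 13 1 14
f 13 14 3
f 14 1 15
f 14 15 3
f 15 1 2
f 15 2 3
f 17 19 16
f 20 17 16
f 16 19 18
f 18 20 16
f 17 23 19
f 21 17 20
f 21 23 17
f 19 23 18
f 22 20 18
f 18 23 22
f 22 21 20
f 23 21 22
f 24 61 40
f 61 35 64
f 40 64 29
f 61 64 40
f 24 40 36
f 40 29 41
f 36 41 25
f 40 41 36
f 24 36 45
f 36 25 46
f 45 46 31
f 36 46 45
f 24 45 57
f 45 31 60
f 57 60 34
f 45 60 57
f 24 57 61
f 57 34 65
f 61 65 35
f 57 65 61
f 25 41 52
f 41 29 55
f 52 55 33
f 41 55 52
f 29 64 42
f 64 35 63
f 42 63 28
f 64 63 42
f 35 65 62
f 65 34 58
f 62 58 26
f 65 58 62
f 34 60 59
f 60 31 47
f 59 47 30
f 60 47 59
f 31 46 51
f 46 25 48
f 51 48 32
f 46 48 51
f 27 53 39
f 53 33 54
f 39 54 28
f 53 54 39
f 27 39 37
f 39 28 38
f 37 38 26
f 39 38 37
f 27 37 44
f 37 26 43
f 44 43 30
f 37 43 44
f 27 44 49
f 44 30 50
f 49 50 32
f 44 50 49
f 27 49 53
f 49 32 56
f 53 56 33
f 49 56 53
f 28 54 42
f 54 33 55
f 42 55 29
f 54 55 42
f 26 38 62
f 38 28 63
f 62 63 35
f 38 63 62
f 30 43 59
f 43 26 58
f 59 58 34
f 43 58 59
f 32 50 51
f 50 30 47
f 51 47 31
f 50 47 51
f 33 56 52
f 56 32 48
f 52 48 25
f 56 48 52
f 67 66 70
f 67 70 68
f 68 70 71
f 68 71 69
f 70 66 72
f 70 72 71
f 71 72 73
f 71 73 69
f 72 66 74
f 72 74 73
f 73 74 75
f 73 75 69
f 74 66 76
f 74 76 75
f 75 76 77
f 75 77 69
f 76 66 78
f 76 78 77
f 77 78 79
f 77 79 69
f 78 66 80
f 78 80 79
f 79 80 81
f 79 81 69
f 80 66 82
f 80 82 81
f 81 82 83
f 81 83 69
f 82 66 84
f 82 84 83
f 83 84 85
f 83 85 69
f 84 66 86
f 84 86 85
f 85 86 87
f 85 87 69
f 86 66 88
f 86 88 87
f 87 88 89
f 87 89 69
f 88 66 67
f 88 67 89
f 89 67 68
f 89 68 69
f 91 90 94
f 91 94 92
f 92 94 95
f 92 95 93
f 94 90 96
f 94 96 95
f 95 96 97
f 95 97 93
f 96 90 98
f 96 98 97
f 97 98 99
f 97 99 93
f 98 90 100
f 98 100 99
f 99 100 101
f 99 101 93
f 100 90 102
f 100 102 101
f 101 102 103
f 101 103 93
f 102 90 104
f 102 104 103
f 103 104 105
f 103 105 93
f 104 90 106
f 104 106 105
f 105 106 107
f 105 107 93
f 106 90 108
f 106 108 107
f 107 108 109
f 107 109 93
f 108 90 110
f 108 110 109
f 109 110 111
f 109 111 93
f 110 90 112
f 110 112 111
f 111 112 113
f 111 113 93
f 112 90 114
f 112 114 113
f 113 114 115
f 113 115 93
f 114 90 116
f 114 116 115
f 115 116 117
f 115 117 93
f 116 90 91
f 116 91 117
f 117 91 92
f 117 92 93



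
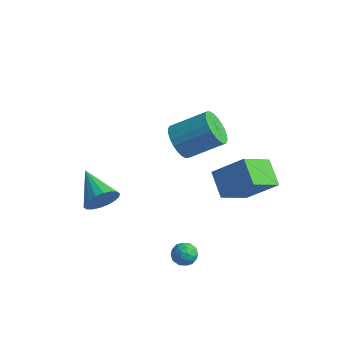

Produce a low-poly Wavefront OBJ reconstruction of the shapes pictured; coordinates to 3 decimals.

v 2.847 -2.086 -2.538
v 3.153 -1.555 -2.235
v 3.747 -2.705 -2.365
v 4.053 -2.174 -2.062
v 3.524 -2.482 -1.759
v 2.968 -2.1 -1.865
v 3.932 -2.16 -2.735
v 3.376 -1.778 -2.841
v 3.824 -1.601 -2.357
v 3.572 -1.8 -1.753
v 3.328 -2.46 -2.847
v 3.076 -2.659 -2.243
v 2.921 -1.766 -2.401
v 3.979 -2.494 -2.199
v 3.668 -2.675 -2.02
v 3.848 -2.363 -1.842
v 2.812 -2.086 -2.184
v 2.992 -1.774 -2.006
v 3.21 -2.319 -1.726
v 3.908 -2.486 -2.594
v 4.088 -2.174 -2.416
v 3.052 -1.897 -2.758
v 3.232 -1.585 -2.58
v 3.69 -1.941 -2.874
v 3.495 -1.482 -2.295
v 4.024 -1.845 -2.194
v 3.953 -1.837 -2.589
v 3.626 -1.612 -2.652
v 3.347 -1.598 -1.94
v 3.876 -1.962 -1.839
v 3.565 -2.143 -1.66
v 3.238 -1.918 -1.723
v 3.741 -1.625 -2.012
v 3.024 -2.298 -2.761
v 3.553 -2.662 -2.66
v 3.662 -2.342 -2.877
v 3.335 -2.117 -2.94
v 2.876 -2.415 -2.406
v 3.405 -2.778 -2.305
v 3.274 -2.648 -1.948
v 2.947 -2.423 -2.011
v 3.159 -2.635 -2.588
v -0.184 2.128 1.151
v 0.342 2.316 0.285
v 1.75 3.44 1.384
v 1.224 3.252 2.249
v 0.088 2.627 0.292
v 1.496 3.751 1.39
v -0.207 2.863 0.429
v 1.2 3.987 1.528
v -0.499 2.986 0.676
v 0.909 4.11 1.775
v -0.743 2.979 0.996
v 0.665 4.103 2.095
v -0.901 2.843 1.339
v 0.506 3.967 2.438
v -0.951 2.597 1.653
v 0.457 3.721 2.752
v -0.883 2.28 1.891
v 0.524 3.404 2.99
v -0.71 1.94 2.016
v 0.698 3.064 3.115
v -0.456 1.629 2.01
v 0.952 2.753 3.108
v -0.16 1.393 1.872
v 1.247 2.517 2.971
v 0.131 1.27 1.625
v 1.539 2.394 2.724
v 0.375 1.277 1.305
v 1.783 2.401 2.404
v 0.534 1.413 0.962
v 1.941 2.537 2.061
v 0.583 1.659 0.648
v 1.991 2.783 1.747
v 0.516 1.976 0.41
v 1.923 3.1 1.509
v 1.241 2.875 -0.936
v 2.677 3.534 0.417
v 1.519 4.652 -2.096
v 2.955 5.31 -0.744
v 2.365 2.15 -1.776
v 3.801 2.808 -0.424
v 2.643 3.926 -2.937
v 4.079 4.585 -1.584
v -1.742 -1.895 -1.393
v -1.291 -1.7 -0.58
v -3.478 -1.065 -0.627
v -1.225 -1.351 -0.809
v -1.262 -1.11 -1.155
v -1.394 -1.024 -1.547
v -1.595 -1.111 -1.909
v -1.825 -1.353 -2.168
v -2.039 -1.702 -2.274
v -2.194 -2.089 -2.206
v -2.259 -2.438 -1.976
v -2.222 -2.679 -1.631
v -2.09 -2.765 -1.238
v -1.889 -2.678 -0.876
v -1.659 -2.437 -0.617
v -1.446 -2.087 -0.511
f 1 38 17
f 38 12 41
f 17 41 6
f 38 41 17
f 1 17 13
f 17 6 18
f 13 18 2
f 17 18 13
f 1 13 22
f 13 2 23
f 22 23 8
f 13 23 22
f 1 22 34
f 22 8 37
f 34 37 11
f 22 37 34
f 1 34 38
f 34 11 42
f 38 42 12
f 34 42 38
f 2 18 29
f 18 6 32
f 29 32 10
f 18 32 29
f 6 41 19
f 41 12 40
f 19 40 5
f 41 40 19
f 12 42 39
f 42 11 35
f 39 35 3
f 42 35 39
f 11 37 36
f 37 8 24
f 36 24 7
f 37 24 36
f 8 23 28
f 23 2 25
f 28 25 9
f 23 25 28
f 4 30 16
f 30 10 31
f 16 31 5
f 30 31 16
f 4 16 14
f 16 5 15
f 14 15 3
f 16 15 14
f 4 14 21
f 14 3 20
f 21 20 7
f 14 20 21
f 4 21 26
f 21 7 27
f 26 27 9
f 21 27 26
f 4 26 30
f 26 9 33
f 30 33 10
f 26 33 30
f 5 31 19
f 31 10 32
f 19 32 6
f 31 32 19
f 3 15 39
f 15 5 40
f 39 40 12
f 15 40 39
f 7 20 36
f 20 3 35
f 36 35 11
f 20 35 36
f 9 27 28
f 27 7 24
f 28 24 8
f 27 24 28
f 10 33 29
f 33 9 25
f 29 25 2
f 33 25 29
f 44 43 47
f 44 47 45
f 45 47 48
f 45 48 46
f 47 43 49
f 47 49 48
f 48 49 50
f 48 50 46
f 49 43 51
f 49 51 50
f 50 51 52
f 50 52 46
f 51 43 53
f 51 53 52
f 52 53 54
f 52 54 46
f 53 43 55
f 53 55 54
f 54 55 56
f 54 56 46
f 55 43 57
f 55 57 56
f 56 57 58
f 56 58 46
f 57 43 59
f 57 59 58
f 58 59 60
f 58 60 46
f 59 43 61
f 59 61 60
f 60 61 62
f 60 62 46
f 61 43 63
f 61 63 62
f 62 63 64
f 62 64 46
f 63 43 65
f 63 65 64
f 64 65 66
f 64 66 46
f 65 43 67
f 65 67 66
f 66 67 68
f 66 68 46
f 67 43 69
f 67 69 68
f 68 69 70
f 68 70 46
f 69 43 71
f 69 71 70
f 70 71 72
f 70 72 46
f 71 43 73
f 71 73 72
f 72 73 74
f 72 74 46
f 73 43 75
f 73 75 74
f 74 75 76
f 74 76 46
f 75 43 44
f 75 44 76
f 76 44 45
f 76 45 46
f 78 80 77
f 81 78 77
f 77 80 79
f 79 81 77
f 78 84 80
f 82 78 81
f 82 84 78
f 80 84 79
f 83 81 79
f 79 84 83
f 83 82 81
f 84 82 83
f 86 85 88
f 86 88 87
f 88 85 89
f 88 89 87
f 89 85 90
f 89 90 87
f 90 85 91
f 90 91 87
f 91 85 92
f 91 92 87
f 92 85 93
f 92 93 87
f 93 85 94
f 93 94 87
f 94 85 95
f 94 95 87
f 95 85 96
f 95 96 87
f 96 85 97
f 96 97 87
f 97 85 98
f 97 98 87
f 98 85 99
f 98 99 87
f 99 85 100
f 99 100 87
f 100 85 86
f 100 86 87



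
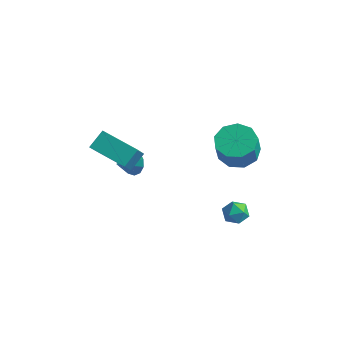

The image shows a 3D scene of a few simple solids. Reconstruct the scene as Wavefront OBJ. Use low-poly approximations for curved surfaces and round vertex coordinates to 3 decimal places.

v 2.775 2.888 -3.347
v 3.216 3.117 -3.905
v 3.344 1.823 -3.335
v 3.785 2.052 -3.893
v 3.852 2.357 -3.215
v 3.5 3.015 -3.222
v 3.06 1.925 -4.018
v 2.708 2.583 -4.025
v 3.392 2.522 -4.319
v 3.881 2.789 -3.823
v 2.679 2.151 -3.417
v 3.168 2.418 -2.921
v 3.29 2.576 1.137
v 4.072 1.97 0.73
v 4.313 1.378 2.076
v 3.53 1.984 2.483
v 4.345 2.609 0.962
v 4.586 2.016 2.308
v 4.124 3.232 1.276
v 4.365 2.639 2.622
v 3.512 3.548 1.525
v 3.753 2.956 2.871
v 2.797 3.41 1.592
v 3.038 2.817 2.938
v 2.312 2.881 1.446
v 2.553 2.289 2.792
v 2.284 2.21 1.156
v 2.525 1.618 2.502
v 2.727 1.71 0.857
v 2.968 1.118 2.202
v 3.433 1.615 0.689
v 3.674 1.023 2.034
v -2.531 1.673 -2.16
v -2.142 1.332 -2.822
v -2.749 0.687 -1.78
v -1.812 1.388 -2.487
v -1.71 1.535 -2.049
v -1.869 1.725 -1.646
v -2.238 1.899 -1.406
v -2.7 2.002 -1.406
v -3.108 2 -1.645
v -3.333 1.894 -2.048
v -3.304 1.719 -2.486
v -3.028 1.529 -2.821
v -2.595 1.385 -2.946
v -3.106 -0.938 0.516
v -2.996 -0.024 1.223
v -3.602 0.157 -0.823
v -3.493 1.071 -0.117
v -1.087 -0.731 -0.063
v -0.978 0.183 0.643
v -1.584 0.364 -1.403
v -1.474 1.278 -0.696
f 1 12 6
f 1 6 2
f 1 2 8
f 1 8 11
f 1 11 12
f 2 6 10
f 6 12 5
f 12 11 3
f 11 8 7
f 8 2 9
f 4 10 5
f 4 5 3
f 4 3 7
f 4 7 9
f 4 9 10
f 5 10 6
f 3 5 12
f 7 3 11
f 9 7 8
f 10 9 2
f 14 13 17
f 14 17 15
f 15 17 18
f 15 18 16
f 17 13 19
f 17 19 18
f 18 19 20
f 18 20 16
f 19 13 21
f 19 21 20
f 20 21 22
f 20 22 16
f 21 13 23
f 21 23 22
f 22 23 24
f 22 24 16
f 23 13 25
f 23 25 24
f 24 25 26
f 24 26 16
f 25 13 27
f 25 27 26
f 26 27 28
f 26 28 16
f 27 13 29
f 27 29 28
f 28 29 30
f 28 30 16
f 29 13 31
f 29 31 30
f 30 31 32
f 30 32 16
f 31 13 14
f 31 14 32
f 32 14 15
f 32 15 16
f 34 33 36
f 34 36 35
f 36 33 37
f 36 37 35
f 37 33 38
f 37 38 35
f 38 33 39
f 38 39 35
f 39 33 40
f 39 40 35
f 40 33 41
f 40 41 35
f 41 33 42
f 41 42 35
f 42 33 43
f 42 43 35
f 43 33 44
f 43 44 35
f 44 33 45
f 44 45 35
f 45 33 34
f 45 34 35
f 47 49 46
f 50 47 46
f 46 49 48
f 48 50 46
f 47 53 49
f 51 47 50
f 51 53 47
f 49 53 48
f 52 50 48
f 48 53 52
f 52 51 50
f 53 51 52



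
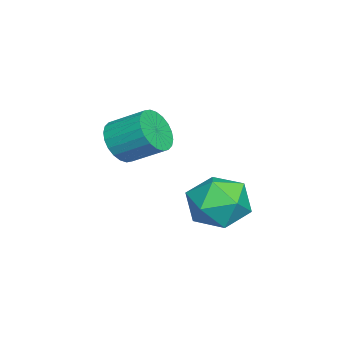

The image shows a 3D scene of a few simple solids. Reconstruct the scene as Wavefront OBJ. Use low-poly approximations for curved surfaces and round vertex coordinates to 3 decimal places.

v -0.127 2.296 2.265
v 1.005 2.257 1.943
v -0.505 0.823 1.117
v 0.627 0.784 0.795
v 0.315 0.481 1.889
v 0.549 1.392 2.599
v -0.049 1.688 0.461
v 0.185 2.599 1.171
v 1.053 1.881 0.828
v 1.278 1.135 1.711
v -0.778 1.945 1.349
v -0.553 1.199 2.232
v -3.031 -2.387 2.307
v -2.5 -2.059 1.617
v -2.277 -0.766 2.404
v -2.809 -1.093 3.093
v -2.828 -1.941 1.516
v -2.605 -0.648 2.303
v -3.187 -1.891 1.535
v -2.964 -0.597 2.322
v -3.522 -1.916 1.672
v -3.299 -0.623 2.459
v -3.783 -2.013 1.905
v -3.56 -0.72 2.692
v -3.929 -2.167 2.2
v -3.706 -0.874 2.987
v -3.938 -2.354 2.51
v -3.715 -1.061 3.297
v -3.81 -2.547 2.79
v -3.587 -1.253 3.577
v -3.563 -2.714 2.996
v -3.34 -1.421 3.783
v -3.235 -2.832 3.097
v -3.012 -1.539 3.884
v -2.876 -2.883 3.078
v -2.653 -1.589 3.865
v -2.541 -2.857 2.941
v -2.318 -1.564 3.728
v -2.28 -2.76 2.708
v -2.057 -1.467 3.495
v -2.134 -2.606 2.413
v -1.911 -1.313 3.2
v -2.125 -2.419 2.103
v -1.902 -1.126 2.89
v -2.253 -2.227 1.823
v -2.03 -0.933 2.61
f 1 12 6
f 1 6 2
f 1 2 8
f 1 8 11
f 1 11 12
f 2 6 10
f 6 12 5
f 12 11 3
f 11 8 7
f 8 2 9
f 4 10 5
f 4 5 3
f 4 3 7
f 4 7 9
f 4 9 10
f 5 10 6
f 3 5 12
f 7 3 11
f 9 7 8
f 10 9 2
f 14 13 17
f 14 17 15
f 15 17 18
f 15 18 16
f 17 13 19
f 17 19 18
f 18 19 20
f 18 20 16
f 19 13 21
f 19 21 20
f 20 21 22
f 20 22 16
f 21 13 23
f 21 23 22
f 22 23 24
f 22 24 16
f 23 13 25
f 23 25 24
f 24 25 26
f 24 26 16
f 25 13 27
f 25 27 26
f 26 27 28
f 26 28 16
f 27 13 29
f 27 29 28
f 28 29 30
f 28 30 16
f 29 13 31
f 29 31 30
f 30 31 32
f 30 32 16
f 31 13 33
f 31 33 32
f 32 33 34
f 32 34 16
f 33 13 35
f 33 35 34
f 34 35 36
f 34 36 16
f 35 13 37
f 35 37 36
f 36 37 38
f 36 38 16
f 37 13 39
f 37 39 38
f 38 39 40
f 38 40 16
f 39 13 41
f 39 41 40
f 40 41 42
f 40 42 16
f 41 13 43
f 41 43 42
f 42 43 44
f 42 44 16
f 43 13 45
f 43 45 44
f 44 45 46
f 44 46 16
f 45 13 14
f 45 14 46
f 46 14 15
f 46 15 16



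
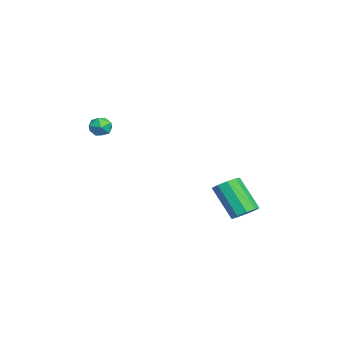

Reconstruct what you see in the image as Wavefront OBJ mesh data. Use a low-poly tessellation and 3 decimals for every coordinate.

v -2.151 4.252 -3.852
v -1.79 4.767 -3.373
v -2.668 3.783 -1.65
v -3.029 3.268 -2.128
v -2.276 4.955 -3.514
v -3.155 3.971 -1.791
v -2.704 4.814 -3.812
v -3.583 3.83 -2.089
v -2.873 4.411 -4.129
v -3.752 3.427 -2.406
v -2.704 3.932 -4.316
v -3.583 2.949 -2.593
v -2.276 3.604 -4.286
v -3.155 2.62 -2.562
v -1.79 3.579 -4.052
v -2.668 2.595 -2.329
v -1.472 3.868 -3.725
v -2.35 2.884 -2.001
v -1.472 4.338 -3.457
v -2.35 3.354 -1.734
v 0.002 -2.267 2.303
v 0.296 -2.645 2.775
v -0.936 -2.795 2.465
v -0.642 -3.173 2.937
v -0.75 -2.519 3.05
v -0.17 -2.192 2.95
v -0.47 -3.248 2.29
v 0.11 -2.921 2.19
v 0.004 -3.252 2.767
v -0.168 -2.801 3.236
v -0.472 -2.639 2.004
v -0.644 -2.188 2.473
f 2 1 5
f 2 5 3
f 3 5 6
f 3 6 4
f 5 1 7
f 5 7 6
f 6 7 8
f 6 8 4
f 7 1 9
f 7 9 8
f 8 9 10
f 8 10 4
f 9 1 11
f 9 11 10
f 10 11 12
f 10 12 4
f 11 1 13
f 11 13 12
f 12 13 14
f 12 14 4
f 13 1 15
f 13 15 14
f 14 15 16
f 14 16 4
f 15 1 17
f 15 17 16
f 16 17 18
f 16 18 4
f 17 1 19
f 17 19 18
f 18 19 20
f 18 20 4
f 19 1 2
f 19 2 20
f 20 2 3
f 20 3 4
f 21 32 26
f 21 26 22
f 21 22 28
f 21 28 31
f 21 31 32
f 22 26 30
f 26 32 25
f 32 31 23
f 31 28 27
f 28 22 29
f 24 30 25
f 24 25 23
f 24 23 27
f 24 27 29
f 24 29 30
f 25 30 26
f 23 25 32
f 27 23 31
f 29 27 28
f 30 29 22



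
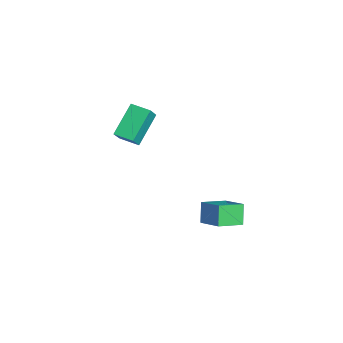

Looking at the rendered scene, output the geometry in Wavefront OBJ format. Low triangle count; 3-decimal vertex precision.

v 1.666 2.632 0.931
v 2.813 3.232 1.56
v 1.253 3.9 0.473
v 2.401 4.5 1.102
v 2.279 2.48 -0.042
v 3.427 3.08 0.587
v 1.867 3.748 -0.5
v 3.014 4.348 0.129
v -3.463 -0.378 2.002
v -4.564 0.674 3.267
v -2.787 0.469 1.885
v -3.889 1.522 3.15
v -2.831 -0.762 2.87
v -3.933 0.291 4.135
v -2.156 0.086 2.753
v -3.257 1.138 4.018
f 2 4 1
f 5 2 1
f 1 4 3
f 3 5 1
f 2 8 4
f 6 2 5
f 6 8 2
f 4 8 3
f 7 5 3
f 3 8 7
f 7 6 5
f 8 6 7
f 10 12 9
f 13 10 9
f 9 12 11
f 11 13 9
f 10 16 12
f 14 10 13
f 14 16 10
f 12 16 11
f 15 13 11
f 11 16 15
f 15 14 13
f 16 14 15



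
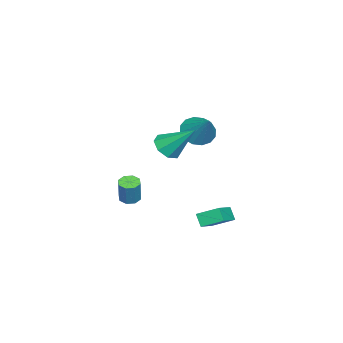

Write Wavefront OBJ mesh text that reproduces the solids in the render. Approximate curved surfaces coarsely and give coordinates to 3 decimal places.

v 0.102 -0.651 -2.694
v 0.631 -0.619 -2.877
v 1.066 -0.457 -1.588
v 0.538 -0.489 -1.406
v 0.439 -0.236 -2.86
v 0.875 -0.074 -1.572
v 0.05 -0.096 -2.747
v 0.486 0.066 -1.458
v -0.308 -0.281 -2.602
v 0.127 -0.119 -1.314
v -0.426 -0.683 -2.512
v 0.009 -0.521 -1.223
v -0.235 -1.066 -2.528
v 0.201 -0.904 -1.24
v 0.154 -1.206 -2.642
v 0.59 -1.044 -1.353
v 0.513 -1.021 -2.786
v 0.948 -0.859 -1.498
v 2.287 2.155 2.193
v 2.735 1.656 2.665
v 2.433 3.565 3.547
v 3.088 1.996 2.273
v 2.971 2.429 1.834
v 2.454 2.702 1.606
v 1.839 2.654 1.722
v 1.486 2.314 2.114
v 1.603 1.881 2.553
v 2.12 1.608 2.781
v -3.116 1.648 0.82
v -2.618 2.047 0.13
v -2.124 2.592 2.08
v -2.995 2.346 0.202
v -3.404 2.458 0.44
v -3.736 2.353 0.78
v -3.902 2.06 1.131
v -3.857 1.656 1.398
v -3.614 1.25 1.511
v -3.237 0.95 1.438
v -2.828 0.838 1.2
v -2.496 0.943 0.86
v -2.33 1.237 0.51
v -2.374 1.641 0.242
v -0.997 3.186 -4.465
v -1.299 2.824 -3.818
v -1.173 4.29 -3.929
v -1.474 3.928 -3.282
v 0.394 3.112 -3.858
v 0.093 2.75 -3.211
v 0.219 4.216 -3.322
v -0.083 3.854 -2.675
f 2 1 5
f 2 5 3
f 3 5 6
f 3 6 4
f 5 1 7
f 5 7 6
f 6 7 8
f 6 8 4
f 7 1 9
f 7 9 8
f 8 9 10
f 8 10 4
f 9 1 11
f 9 11 10
f 10 11 12
f 10 12 4
f 11 1 13
f 11 13 12
f 12 13 14
f 12 14 4
f 13 1 15
f 13 15 14
f 14 15 16
f 14 16 4
f 15 1 17
f 15 17 16
f 16 17 18
f 16 18 4
f 17 1 2
f 17 2 18
f 18 2 3
f 18 3 4
f 20 19 22
f 20 22 21
f 22 19 23
f 22 23 21
f 23 19 24
f 23 24 21
f 24 19 25
f 24 25 21
f 25 19 26
f 25 26 21
f 26 19 27
f 26 27 21
f 27 19 28
f 27 28 21
f 28 19 20
f 28 20 21
f 30 29 32
f 30 32 31
f 32 29 33
f 32 33 31
f 33 29 34
f 33 34 31
f 34 29 35
f 34 35 31
f 35 29 36
f 35 36 31
f 36 29 37
f 36 37 31
f 37 29 38
f 37 38 31
f 38 29 39
f 38 39 31
f 39 29 40
f 39 40 31
f 40 29 41
f 40 41 31
f 41 29 42
f 41 42 31
f 42 29 30
f 42 30 31
f 44 46 43
f 47 44 43
f 43 46 45
f 45 47 43
f 44 50 46
f 48 44 47
f 48 50 44
f 46 50 45
f 49 47 45
f 45 50 49
f 49 48 47
f 50 48 49



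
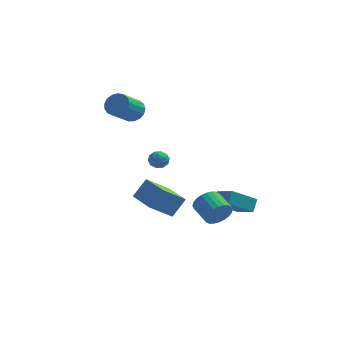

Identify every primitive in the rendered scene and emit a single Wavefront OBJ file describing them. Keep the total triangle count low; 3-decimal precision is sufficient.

v 2.648 -3.858 -1.558
v 3.178 -3.753 -0.851
v 2.362 -2.697 -0.395
v 1.832 -2.802 -1.102
v 3.328 -3.539 -1.08
v 2.512 -2.483 -0.624
v 3.373 -3.374 -1.382
v 2.558 -2.318 -0.926
v 3.309 -3.282 -1.71
v 2.493 -2.226 -1.255
v 3.144 -3.278 -2.016
v 2.328 -2.222 -1.56
v 2.903 -3.362 -2.251
v 2.087 -2.306 -1.796
v 2.623 -3.522 -2.381
v 1.808 -2.466 -1.926
v 2.348 -3.733 -2.386
v 1.532 -2.677 -1.931
v 2.118 -3.963 -2.265
v 1.302 -2.907 -1.809
v 1.968 -4.177 -2.036
v 1.152 -3.121 -1.58
v 1.922 -4.342 -1.734
v 1.107 -3.286 -1.278
v 1.987 -4.434 -1.405
v 1.171 -3.378 -0.95
v 2.152 -4.438 -1.1
v 1.336 -3.382 -0.644
v 2.393 -4.354 -0.864
v 1.577 -3.298 -0.409
v 2.672 -4.194 -0.734
v 1.857 -3.138 -0.279
v 2.948 -3.983 -0.729
v 2.132 -2.927 -0.274
v -3.399 4.646 2.15
v -3.025 5.008 2.835
v -3.786 3.675 3.955
v -4.161 3.314 3.27
v -3.39 5.196 2.811
v -4.151 3.863 3.931
v -3.757 5.259 2.636
v -4.518 3.926 3.756
v -4.042 5.182 2.35
v -4.804 3.849 3.47
v -4.18 4.981 2.018
v -4.942 3.648 3.137
v -4.139 4.705 1.716
v -4.901 3.372 2.836
v -3.929 4.414 1.514
v -4.69 3.081 2.633
v -3.597 4.177 1.457
v -4.359 2.844 2.577
v -3.22 4.048 1.559
v -3.981 2.715 2.679
v -2.884 4.055 1.797
v -3.645 2.722 2.917
v -2.666 4.198 2.116
v -3.427 2.865 3.235
v -2.616 4.444 2.442
v -3.377 3.111 3.562
v -2.745 4.736 2.702
v -3.507 3.403 3.821
v -1.283 2.536 -0.278
v -0.973 2.257 -0.807
v -2.007 1.723 -0.273
v -1.697 1.444 -0.802
v -1.393 1.455 -0.202
v -0.946 1.958 -0.205
v -2.034 2.022 -0.875
v -1.587 2.525 -0.878
v -1.438 1.94 -1.176
v -1.042 1.59 -0.76
v -1.938 2.39 -0.32
v -1.542 2.04 0.096
v -1.064 2.468 -0.543
v -1.916 1.512 -0.537
v -1.737 1.519 -0.184
v -1.555 1.355 -0.495
v -1.048 2.292 -0.189
v -0.866 2.128 -0.5
v -1.113 1.657 -0.144
v -2.114 1.852 -0.58
v -1.932 1.688 -0.891
v -1.425 2.625 -0.585
v -1.243 2.461 -0.896
v -1.867 2.323 -0.936
v -1.156 2.118 -1.071
v -1.581 1.64 -1.068
v -1.779 1.979 -1.111
v -1.516 2.275 -1.113
v -0.923 1.912 -0.826
v -1.348 1.434 -0.823
v -1.17 1.44 -0.47
v -0.907 1.736 -0.472
v -1.196 1.725 -1.043
v -1.632 2.546 -0.257
v -2.057 2.068 -0.254
v -2.073 2.244 -0.608
v -1.81 2.54 -0.61
v -1.399 2.34 -0.012
v -1.824 1.862 -0.009
v -1.464 1.705 0.033
v -1.201 2.001 0.031
v -1.784 2.255 -0.037
v 3.262 1.54 -4.416
v 1.864 0.779 -3.396
v 3.435 2.184 -3.698
v 2.037 1.423 -2.678
v 4.223 0.597 -3.802
v 2.825 -0.164 -2.782
v 4.396 1.241 -3.084
v 2.998 0.48 -2.064
v -1.609 -1.285 -2.743
v -0.903 -0.712 -1.588
v -2.804 0.365 -2.832
v -2.098 0.938 -1.677
v -0.382 -0.458 -3.903
v 0.324 0.115 -2.748
v -1.577 1.192 -3.992
v -0.871 1.765 -2.837
f 2 1 5
f 2 5 3
f 3 5 6
f 3 6 4
f 5 1 7
f 5 7 6
f 6 7 8
f 6 8 4
f 7 1 9
f 7 9 8
f 8 9 10
f 8 10 4
f 9 1 11
f 9 11 10
f 10 11 12
f 10 12 4
f 11 1 13
f 11 13 12
f 12 13 14
f 12 14 4
f 13 1 15
f 13 15 14
f 14 15 16
f 14 16 4
f 15 1 17
f 15 17 16
f 16 17 18
f 16 18 4
f 17 1 19
f 17 19 18
f 18 19 20
f 18 20 4
f 19 1 21
f 19 21 20
f 20 21 22
f 20 22 4
f 21 1 23
f 21 23 22
f 22 23 24
f 22 24 4
f 23 1 25
f 23 25 24
f 24 25 26
f 24 26 4
f 25 1 27
f 25 27 26
f 26 27 28
f 26 28 4
f 27 1 29
f 27 29 28
f 28 29 30
f 28 30 4
f 29 1 31
f 29 31 30
f 30 31 32
f 30 32 4
f 31 1 33
f 31 33 32
f 32 33 34
f 32 34 4
f 33 1 2
f 33 2 34
f 34 2 3
f 34 3 4
f 36 35 39
f 36 39 37
f 37 39 40
f 37 40 38
f 39 35 41
f 39 41 40
f 40 41 42
f 40 42 38
f 41 35 43
f 41 43 42
f 42 43 44
f 42 44 38
f 43 35 45
f 43 45 44
f 44 45 46
f 44 46 38
f 45 35 47
f 45 47 46
f 46 47 48
f 46 48 38
f 47 35 49
f 47 49 48
f 48 49 50
f 48 50 38
f 49 35 51
f 49 51 50
f 50 51 52
f 50 52 38
f 51 35 53
f 51 53 52
f 52 53 54
f 52 54 38
f 53 35 55
f 53 55 54
f 54 55 56
f 54 56 38
f 55 35 57
f 55 57 56
f 56 57 58
f 56 58 38
f 57 35 59
f 57 59 58
f 58 59 60
f 58 60 38
f 59 35 61
f 59 61 60
f 60 61 62
f 60 62 38
f 61 35 36
f 61 36 62
f 62 36 37
f 62 37 38
f 63 100 79
f 100 74 103
f 79 103 68
f 100 103 79
f 63 79 75
f 79 68 80
f 75 80 64
f 79 80 75
f 63 75 84
f 75 64 85
f 84 85 70
f 75 85 84
f 63 84 96
f 84 70 99
f 96 99 73
f 84 99 96
f 63 96 100
f 96 73 104
f 100 104 74
f 96 104 100
f 64 80 91
f 80 68 94
f 91 94 72
f 80 94 91
f 68 103 81
f 103 74 102
f 81 102 67
f 103 102 81
f 74 104 101
f 104 73 97
f 101 97 65
f 104 97 101
f 73 99 98
f 99 70 86
f 98 86 69
f 99 86 98
f 70 85 90
f 85 64 87
f 90 87 71
f 85 87 90
f 66 92 78
f 92 72 93
f 78 93 67
f 92 93 78
f 66 78 76
f 78 67 77
f 76 77 65
f 78 77 76
f 66 76 83
f 76 65 82
f 83 82 69
f 76 82 83
f 66 83 88
f 83 69 89
f 88 89 71
f 83 89 88
f 66 88 92
f 88 71 95
f 92 95 72
f 88 95 92
f 67 93 81
f 93 72 94
f 81 94 68
f 93 94 81
f 65 77 101
f 77 67 102
f 101 102 74
f 77 102 101
f 69 82 98
f 82 65 97
f 98 97 73
f 82 97 98
f 71 89 90
f 89 69 86
f 90 86 70
f 89 86 90
f 72 95 91
f 95 71 87
f 91 87 64
f 95 87 91
f 106 108 105
f 109 106 105
f 105 108 107
f 107 109 105
f 106 112 108
f 110 106 109
f 110 112 106
f 108 112 107
f 111 109 107
f 107 112 111
f 111 110 109
f 112 110 111
f 114 116 113
f 117 114 113
f 113 116 115
f 115 117 113
f 114 120 116
f 118 114 117
f 118 120 114
f 116 120 115
f 119 117 115
f 115 120 119
f 119 118 117
f 120 118 119

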